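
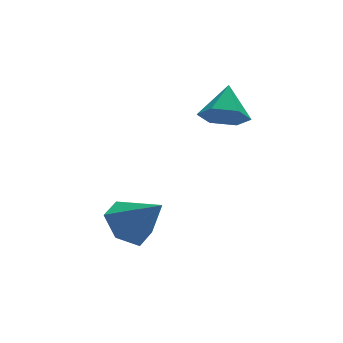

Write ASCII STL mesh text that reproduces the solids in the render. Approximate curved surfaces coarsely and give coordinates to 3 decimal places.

solid 
facet normal -0.396 -0.655 -0.643
outer loop
vertex 2.418 -0.932 2.861
vertex 1.591 -0.515 2.945
vertex 2.19 -0.234 2.29
endloop
endfacet
facet normal 0.967 0.233 -0.101
outer loop
vertex 2.418 -0.932 2.861
vertex 2.19 -0.234 2.29
vertex 2.189 0.475 3.915
endloop
endfacet
facet normal -0.396 -0.655 -0.643
outer loop
vertex 2.19 -0.234 2.29
vertex 1.591 -0.515 2.945
vertex 1.363 0.183 2.374
endloop
endfacet
facet normal 0.388 0.845 -0.368
outer loop
vertex 2.19 -0.234 2.29
vertex 1.363 0.183 2.374
vertex 2.189 0.475 3.915
endloop
endfacet
facet normal -0.395 -0.656 -0.644
outer loop
vertex 1.363 0.183 2.374
vertex 1.591 -0.515 2.945
vertex 0.764 -0.098 3.028
endloop
endfacet
facet normal -0.392 0.919 0.036
outer loop
vertex 1.363 0.183 2.374
vertex 0.764 -0.098 3.028
vertex 2.189 0.475 3.915
endloop
endfacet
facet normal -0.395 -0.656 -0.643
outer loop
vertex 0.764 -0.098 3.028
vertex 1.591 -0.515 2.945
vertex 0.993 -0.796 3.599
endloop
endfacet
facet normal -0.594 0.383 0.707
outer loop
vertex 0.764 -0.098 3.028
vertex 0.993 -0.796 3.599
vertex 2.189 0.475 3.915
endloop
endfacet
facet normal -0.396 -0.655 -0.643
outer loop
vertex 0.993 -0.796 3.599
vertex 1.591 -0.515 2.945
vertex 1.82 -1.213 3.515
endloop
endfacet
facet normal -0.016 -0.227 0.974
outer loop
vertex 0.993 -0.796 3.599
vertex 1.82 -1.213 3.515
vertex 2.189 0.475 3.915
endloop
endfacet
facet normal -0.396 -0.655 -0.643
outer loop
vertex 1.82 -1.213 3.515
vertex 1.591 -0.515 2.945
vertex 2.418 -0.932 2.861
endloop
endfacet
facet normal 0.765 -0.302 0.569
outer loop
vertex 1.82 -1.213 3.515
vertex 2.418 -0.932 2.861
vertex 2.189 0.475 3.915
endloop
endfacet
facet normal -0.469 0.542 -0.697
outer loop
vertex -1.473 -0.54 -0.952
vertex -2.192 -1.272 -1.038
vertex -2.316 -0.507 -0.36
endloop
endfacet
facet normal 0.507 0.512 0.693
outer loop
vertex -1.473 -0.54 -0.952
vertex -2.316 -0.507 -0.36
vertex -1.348 -2.248 0.218
endloop
endfacet
facet normal -0.468 0.542 -0.698
outer loop
vertex -2.316 -0.507 -0.36
vertex -2.192 -1.272 -1.038
vertex -3.034 -1.239 -0.447
endloop
endfacet
facet normal -0.278 0.160 0.947
outer loop
vertex -2.316 -0.507 -0.36
vertex -3.034 -1.239 -0.447
vertex -1.348 -2.248 0.218
endloop
endfacet
facet normal -0.469 0.541 -0.698
outer loop
vertex -3.034 -1.239 -0.447
vertex -2.192 -1.272 -1.038
vertex -2.91 -2.005 -1.124
endloop
endfacet
facet normal -0.576 -0.592 0.564
outer loop
vertex -3.034 -1.239 -0.447
vertex -2.91 -2.005 -1.124
vertex -1.348 -2.248 0.218
endloop
endfacet
facet normal -0.469 0.541 -0.698
outer loop
vertex -2.91 -2.005 -1.124
vertex -2.192 -1.272 -1.038
vertex -2.068 -2.038 -1.716
endloop
endfacet
facet normal -0.091 -0.993 -0.074
outer loop
vertex -2.91 -2.005 -1.124
vertex -2.068 -2.038 -1.716
vertex -1.348 -2.248 0.218
endloop
endfacet
facet normal -0.468 0.542 -0.698
outer loop
vertex -2.068 -2.038 -1.716
vertex -2.192 -1.272 -1.038
vertex -1.349 -1.305 -1.629
endloop
endfacet
facet normal 0.694 -0.641 -0.328
outer loop
vertex -2.068 -2.038 -1.716
vertex -1.349 -1.305 -1.629
vertex -1.348 -2.248 0.218
endloop
endfacet
facet normal -0.468 0.542 -0.698
outer loop
vertex -1.349 -1.305 -1.629
vertex -2.192 -1.272 -1.038
vertex -1.473 -0.54 -0.952
endloop
endfacet
facet normal 0.992 0.111 0.056
outer loop
vertex -1.349 -1.305 -1.629
vertex -1.473 -0.54 -0.952
vertex -1.348 -2.248 0.218
endloop
endfacet

endsolid


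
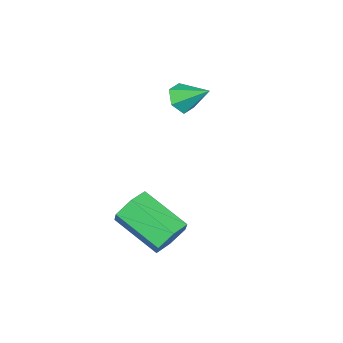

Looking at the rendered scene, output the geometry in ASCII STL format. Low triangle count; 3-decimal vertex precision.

solid 
facet normal 0.036 -0.830 -0.556
outer loop
vertex -2.343 0.973 3.616
vertex -2.911 0.983 3.564
vertex -2.585 1.253 3.182
endloop
endfacet
facet normal 0.811 0.580 -0.078
outer loop
vertex -2.343 0.973 3.616
vertex -2.585 1.253 3.182
vertex -2.949 1.897 4.176
endloop
endfacet
facet normal 0.035 -0.830 -0.557
outer loop
vertex -2.585 1.253 3.182
vertex -2.911 0.983 3.564
vertex -3.153 1.263 3.131
endloop
endfacet
facet normal 0.062 0.848 -0.527
outer loop
vertex -2.585 1.253 3.182
vertex -3.153 1.263 3.131
vertex -2.949 1.897 4.176
endloop
endfacet
facet normal 0.035 -0.830 -0.557
outer loop
vertex -3.153 1.263 3.131
vertex -2.911 0.983 3.564
vertex -3.478 0.993 3.513
endloop
endfacet
facet normal -0.763 0.608 -0.220
outer loop
vertex -3.153 1.263 3.131
vertex -3.478 0.993 3.513
vertex -2.949 1.897 4.176
endloop
endfacet
facet normal 0.035 -0.832 -0.554
outer loop
vertex -3.478 0.993 3.513
vertex -2.911 0.983 3.564
vertex -3.236 0.714 3.947
endloop
endfacet
facet normal -0.840 0.101 0.533
outer loop
vertex -3.478 0.993 3.513
vertex -3.236 0.714 3.947
vertex -2.949 1.897 4.176
endloop
endfacet
facet normal 0.034 -0.831 -0.555
outer loop
vertex -3.236 0.714 3.947
vertex -2.911 0.983 3.564
vertex -2.669 0.703 3.998
endloop
endfacet
facet normal -0.092 -0.168 0.982
outer loop
vertex -3.236 0.714 3.947
vertex -2.669 0.703 3.998
vertex -2.949 1.897 4.176
endloop
endfacet
facet normal 0.036 -0.830 -0.556
outer loop
vertex -2.669 0.703 3.998
vertex -2.911 0.983 3.564
vertex -2.343 0.973 3.616
endloop
endfacet
facet normal 0.733 0.071 0.676
outer loop
vertex -2.669 0.703 3.998
vertex -2.343 0.973 3.616
vertex -2.949 1.897 4.176
endloop
endfacet
facet normal 0.095 0.885 -0.456
outer loop
vertex 0.981 2.42 -0.106
vertex 0.628 2.71 0.384
vertex 1.295 2.664 0.433
endloop
endfacet
facet normal 0.878 -0.290 -0.381
outer loop
vertex 0.981 2.42 -0.106
vertex 1.295 2.664 0.433
vertex 0.825 0.96 0.645
endloop
endfacet
facet normal 0.878 -0.290 -0.380
outer loop
vertex 0.825 0.96 0.645
vertex 1.295 2.664 0.433
vertex 1.139 1.204 1.185
endloop
endfacet
facet normal -0.094 -0.885 0.455
outer loop
vertex 0.825 0.96 0.645
vertex 1.139 1.204 1.185
vertex 0.472 1.25 1.136
endloop
endfacet
facet normal 0.094 0.885 -0.455
outer loop
vertex 1.295 2.664 0.433
vertex 0.628 2.71 0.384
vertex 0.942 2.954 0.924
endloop
endfacet
facet normal 0.845 0.171 0.507
outer loop
vertex 1.295 2.664 0.433
vertex 0.942 2.954 0.924
vertex 1.139 1.204 1.185
endloop
endfacet
facet normal 0.845 0.171 0.507
outer loop
vertex 1.139 1.204 1.185
vertex 0.942 2.954 0.924
vertex 0.786 1.494 1.675
endloop
endfacet
facet normal -0.095 -0.885 0.456
outer loop
vertex 1.139 1.204 1.185
vertex 0.786 1.494 1.675
vertex 0.472 1.25 1.136
endloop
endfacet
facet normal 0.094 0.885 -0.455
outer loop
vertex 0.942 2.954 0.924
vertex 0.628 2.71 0.384
vertex 0.275 3.0 0.875
endloop
endfacet
facet normal -0.033 0.460 0.887
outer loop
vertex 0.942 2.954 0.924
vertex 0.275 3.0 0.875
vertex 0.786 1.494 1.675
endloop
endfacet
facet normal -0.033 0.460 0.887
outer loop
vertex 0.786 1.494 1.675
vertex 0.275 3.0 0.875
vertex 0.119 1.54 1.626
endloop
endfacet
facet normal -0.095 -0.885 0.456
outer loop
vertex 0.786 1.494 1.675
vertex 0.119 1.54 1.626
vertex 0.472 1.25 1.136
endloop
endfacet
facet normal 0.094 0.885 -0.455
outer loop
vertex 0.275 3.0 0.875
vertex 0.628 2.71 0.384
vertex -0.039 2.756 0.335
endloop
endfacet
facet normal -0.879 0.289 0.380
outer loop
vertex 0.275 3.0 0.875
vertex -0.039 2.756 0.335
vertex 0.119 1.54 1.626
endloop
endfacet
facet normal -0.878 0.290 0.380
outer loop
vertex 0.119 1.54 1.626
vertex -0.039 2.756 0.335
vertex -0.195 1.296 1.087
endloop
endfacet
facet normal -0.095 -0.885 0.456
outer loop
vertex 0.119 1.54 1.626
vertex -0.195 1.296 1.087
vertex 0.472 1.25 1.136
endloop
endfacet
facet normal 0.095 0.885 -0.456
outer loop
vertex -0.039 2.756 0.335
vertex 0.628 2.71 0.384
vertex 0.314 2.466 -0.155
endloop
endfacet
facet normal -0.845 -0.171 -0.507
outer loop
vertex -0.039 2.756 0.335
vertex 0.314 2.466 -0.155
vertex -0.195 1.296 1.087
endloop
endfacet
facet normal -0.845 -0.170 -0.507
outer loop
vertex -0.195 1.296 1.087
vertex 0.314 2.466 -0.155
vertex 0.158 1.006 0.596
endloop
endfacet
facet normal -0.094 -0.885 0.455
outer loop
vertex -0.195 1.296 1.087
vertex 0.158 1.006 0.596
vertex 0.472 1.25 1.136
endloop
endfacet
facet normal 0.095 0.885 -0.456
outer loop
vertex 0.314 2.466 -0.155
vertex 0.628 2.71 0.384
vertex 0.981 2.42 -0.106
endloop
endfacet
facet normal 0.033 -0.460 -0.887
outer loop
vertex 0.314 2.466 -0.155
vertex 0.981 2.42 -0.106
vertex 0.158 1.006 0.596
endloop
endfacet
facet normal 0.033 -0.460 -0.887
outer loop
vertex 0.158 1.006 0.596
vertex 0.981 2.42 -0.106
vertex 0.825 0.96 0.645
endloop
endfacet
facet normal -0.094 -0.885 0.455
outer loop
vertex 0.158 1.006 0.596
vertex 0.825 0.96 0.645
vertex 0.472 1.25 1.136
endloop
endfacet

endsolid


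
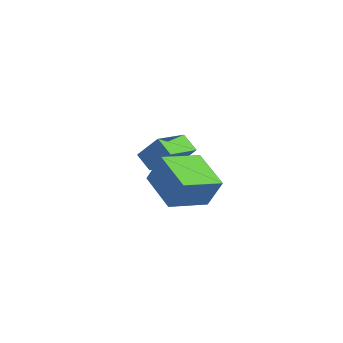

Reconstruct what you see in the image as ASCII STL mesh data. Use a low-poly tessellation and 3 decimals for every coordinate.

solid 
facet normal -0.877 -0.140 0.460
outer loop
vertex 0.655 -0.323 1.785
vertex 0.183 1.606 1.471
vertex -0.037 -0.727 0.343
endloop
endfacet
facet normal 0.234 -0.959 0.156
outer loop
vertex 1.857 -0.426 -0.651
vertex 0.655 -0.323 1.785
vertex -0.037 -0.727 0.343
endloop
endfacet
facet normal -0.877 -0.140 0.460
outer loop
vertex -0.037 -0.727 0.343
vertex 0.183 1.606 1.471
vertex -0.509 1.201 0.029
endloop
endfacet
facet normal -0.420 -0.245 -0.874
outer loop
vertex -0.509 1.201 0.029
vertex 1.857 -0.426 -0.651
vertex -0.037 -0.727 0.343
endloop
endfacet
facet normal 0.420 0.245 0.874
outer loop
vertex 0.655 -0.323 1.785
vertex 2.077 1.907 0.477
vertex 0.183 1.606 1.471
endloop
endfacet
facet normal 0.235 -0.959 0.157
outer loop
vertex 2.549 -0.021 0.791
vertex 0.655 -0.323 1.785
vertex 1.857 -0.426 -0.651
endloop
endfacet
facet normal 0.420 0.245 0.874
outer loop
vertex 2.549 -0.021 0.791
vertex 2.077 1.907 0.477
vertex 0.655 -0.323 1.785
endloop
endfacet
facet normal -0.235 0.959 -0.157
outer loop
vertex 0.183 1.606 1.471
vertex 2.077 1.907 0.477
vertex -0.509 1.201 0.029
endloop
endfacet
facet normal -0.420 -0.245 -0.874
outer loop
vertex 1.385 1.503 -0.965
vertex 1.857 -0.426 -0.651
vertex -0.509 1.201 0.029
endloop
endfacet
facet normal -0.235 0.959 -0.156
outer loop
vertex -0.509 1.201 0.029
vertex 2.077 1.907 0.477
vertex 1.385 1.503 -0.965
endloop
endfacet
facet normal 0.877 0.140 -0.460
outer loop
vertex 1.385 1.503 -0.965
vertex 2.549 -0.021 0.791
vertex 1.857 -0.426 -0.651
endloop
endfacet
facet normal 0.877 0.140 -0.460
outer loop
vertex 2.077 1.907 0.477
vertex 2.549 -0.021 0.791
vertex 1.385 1.503 -0.965
endloop
endfacet
facet normal -0.685 -0.296 0.665
outer loop
vertex -2.945 0.807 1.471
vertex -3.853 2.366 1.23
vertex -3.794 0.131 0.295
endloop
endfacet
facet normal 0.499 -0.857 0.132
outer loop
vertex -3.047 0.454 -0.43
vertex -2.945 0.807 1.471
vertex -3.794 0.131 0.295
endloop
endfacet
facet normal -0.685 -0.296 0.666
outer loop
vertex -3.794 0.131 0.295
vertex -3.853 2.366 1.23
vertex -4.702 1.69 0.055
endloop
endfacet
facet normal -0.531 -0.422 -0.735
outer loop
vertex -4.702 1.69 0.055
vertex -3.047 0.454 -0.43
vertex -3.794 0.131 0.295
endloop
endfacet
facet normal 0.530 0.423 0.735
outer loop
vertex -2.945 0.807 1.471
vertex -3.106 2.689 0.505
vertex -3.853 2.366 1.23
endloop
endfacet
facet normal 0.499 -0.857 0.132
outer loop
vertex -2.198 1.13 0.745
vertex -2.945 0.807 1.471
vertex -3.047 0.454 -0.43
endloop
endfacet
facet normal 0.531 0.422 0.734
outer loop
vertex -2.198 1.13 0.745
vertex -3.106 2.689 0.505
vertex -2.945 0.807 1.471
endloop
endfacet
facet normal -0.499 0.857 -0.132
outer loop
vertex -3.853 2.366 1.23
vertex -3.106 2.689 0.505
vertex -4.702 1.69 0.055
endloop
endfacet
facet normal -0.531 -0.423 -0.734
outer loop
vertex -3.955 2.013 -0.671
vertex -3.047 0.454 -0.43
vertex -4.702 1.69 0.055
endloop
endfacet
facet normal -0.499 0.857 -0.132
outer loop
vertex -4.702 1.69 0.055
vertex -3.106 2.689 0.505
vertex -3.955 2.013 -0.671
endloop
endfacet
facet normal 0.685 0.296 -0.665
outer loop
vertex -3.955 2.013 -0.671
vertex -2.198 1.13 0.745
vertex -3.047 0.454 -0.43
endloop
endfacet
facet normal 0.685 0.297 -0.665
outer loop
vertex -3.106 2.689 0.505
vertex -2.198 1.13 0.745
vertex -3.955 2.013 -0.671
endloop
endfacet

endsolid


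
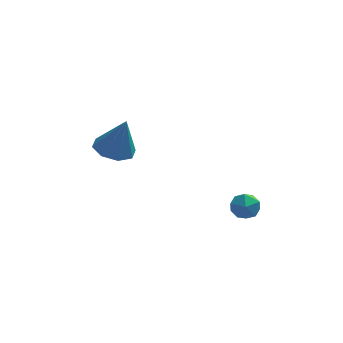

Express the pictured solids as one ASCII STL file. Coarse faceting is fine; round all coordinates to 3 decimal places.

solid 
facet normal 0.514 0.292 0.806
outer loop
vertex 3.455 1.739 -2.699
vertex 3.024 1.193 -2.226
vertex 3.741 0.955 -2.597
endloop
endfacet
facet normal 0.908 0.359 0.215
outer loop
vertex 3.455 1.739 -2.699
vertex 3.741 0.955 -2.597
vertex 3.776 1.32 -3.354
endloop
endfacet
facet normal 0.562 0.794 -0.232
outer loop
vertex 3.455 1.739 -2.699
vertex 3.776 1.32 -3.354
vertex 3.081 1.784 -3.451
endloop
endfacet
facet normal -0.045 0.996 0.082
outer loop
vertex 3.455 1.739 -2.699
vertex 3.081 1.784 -3.451
vertex 2.617 1.706 -2.754
endloop
endfacet
facet normal -0.075 0.686 0.724
outer loop
vertex 3.455 1.739 -2.699
vertex 2.617 1.706 -2.754
vertex 3.024 1.193 -2.226
endloop
endfacet
facet normal 0.954 -0.284 -0.093
outer loop
vertex 3.776 1.32 -3.354
vertex 3.741 0.955 -2.597
vertex 3.543 0.514 -3.286
endloop
endfacet
facet normal 0.317 -0.391 0.864
outer loop
vertex 3.741 0.955 -2.597
vertex 3.024 1.193 -2.226
vertex 3.079 0.436 -2.589
endloop
endfacet
facet normal -0.637 0.246 0.730
outer loop
vertex 3.024 1.193 -2.226
vertex 2.617 1.706 -2.754
vertex 2.384 0.9 -2.686
endloop
endfacet
facet normal -0.589 0.747 -0.309
outer loop
vertex 2.617 1.706 -2.754
vertex 3.081 1.784 -3.451
vertex 2.419 1.265 -3.443
endloop
endfacet
facet normal 0.395 0.420 -0.817
outer loop
vertex 3.081 1.784 -3.451
vertex 3.776 1.32 -3.354
vertex 3.136 1.027 -3.814
endloop
endfacet
facet normal 0.045 -0.996 -0.082
outer loop
vertex 2.705 0.481 -3.341
vertex 3.543 0.514 -3.286
vertex 3.079 0.436 -2.589
endloop
endfacet
facet normal -0.562 -0.794 0.232
outer loop
vertex 2.705 0.481 -3.341
vertex 3.079 0.436 -2.589
vertex 2.384 0.9 -2.686
endloop
endfacet
facet normal -0.908 -0.359 -0.215
outer loop
vertex 2.705 0.481 -3.341
vertex 2.384 0.9 -2.686
vertex 2.419 1.265 -3.443
endloop
endfacet
facet normal -0.514 -0.292 -0.806
outer loop
vertex 2.705 0.481 -3.341
vertex 2.419 1.265 -3.443
vertex 3.136 1.027 -3.814
endloop
endfacet
facet normal 0.075 -0.686 -0.724
outer loop
vertex 2.705 0.481 -3.341
vertex 3.136 1.027 -3.814
vertex 3.543 0.514 -3.286
endloop
endfacet
facet normal 0.589 -0.747 0.309
outer loop
vertex 3.079 0.436 -2.589
vertex 3.543 0.514 -3.286
vertex 3.741 0.955 -2.597
endloop
endfacet
facet normal -0.395 -0.420 0.817
outer loop
vertex 2.384 0.9 -2.686
vertex 3.079 0.436 -2.589
vertex 3.024 1.193 -2.226
endloop
endfacet
facet normal -0.954 0.284 0.093
outer loop
vertex 2.419 1.265 -3.443
vertex 2.384 0.9 -2.686
vertex 2.617 1.706 -2.754
endloop
endfacet
facet normal -0.317 0.391 -0.864
outer loop
vertex 3.136 1.027 -3.814
vertex 2.419 1.265 -3.443
vertex 3.081 1.784 -3.451
endloop
endfacet
facet normal 0.637 -0.246 -0.730
outer loop
vertex 3.543 0.514 -3.286
vertex 3.136 1.027 -3.814
vertex 3.776 1.32 -3.354
endloop
endfacet
facet normal -0.291 0.083 -0.953
outer loop
vertex -2.162 2.234 -0.457
vertex -3.024 2.787 -0.146
vertex -2.024 3.041 -0.429
endloop
endfacet
facet normal 0.976 -0.172 0.136
outer loop
vertex -2.162 2.234 -0.457
vertex -2.024 3.041 -0.429
vertex -2.416 2.613 1.846
endloop
endfacet
facet normal -0.291 0.083 -0.953
outer loop
vertex -2.024 3.041 -0.429
vertex -3.024 2.787 -0.146
vertex -2.471 3.699 -0.235
endloop
endfacet
facet normal 0.835 0.497 0.237
outer loop
vertex -2.024 3.041 -0.429
vertex -2.471 3.699 -0.235
vertex -2.416 2.613 1.846
endloop
endfacet
facet normal -0.291 0.083 -0.953
outer loop
vertex -2.471 3.699 -0.235
vertex -3.024 2.787 -0.146
vertex -3.243 3.822 0.011
endloop
endfacet
facet normal 0.276 0.855 0.439
outer loop
vertex -2.471 3.699 -0.235
vertex -3.243 3.822 0.011
vertex -2.416 2.613 1.846
endloop
endfacet
facet normal -0.291 0.083 -0.953
outer loop
vertex -3.243 3.822 0.011
vertex -3.024 2.787 -0.146
vertex -3.886 3.339 0.165
endloop
endfacet
facet normal -0.370 0.691 0.622
outer loop
vertex -3.243 3.822 0.011
vertex -3.886 3.339 0.165
vertex -2.416 2.613 1.846
endloop
endfacet
facet normal -0.291 0.083 -0.953
outer loop
vertex -3.886 3.339 0.165
vertex -3.024 2.787 -0.146
vertex -4.024 2.533 0.137
endloop
endfacet
facet normal -0.727 0.101 0.679
outer loop
vertex -3.886 3.339 0.165
vertex -4.024 2.533 0.137
vertex -2.416 2.613 1.846
endloop
endfacet
facet normal -0.291 0.083 -0.953
outer loop
vertex -4.024 2.533 0.137
vertex -3.024 2.787 -0.146
vertex -3.576 1.875 -0.057
endloop
endfacet
facet normal -0.585 -0.569 0.578
outer loop
vertex -4.024 2.533 0.137
vertex -3.576 1.875 -0.057
vertex -2.416 2.613 1.846
endloop
endfacet
facet normal -0.291 0.083 -0.953
outer loop
vertex -3.576 1.875 -0.057
vertex -3.024 2.787 -0.146
vertex -2.805 1.751 -0.303
endloop
endfacet
facet normal -0.029 -0.926 0.377
outer loop
vertex -3.576 1.875 -0.057
vertex -2.805 1.751 -0.303
vertex -2.416 2.613 1.846
endloop
endfacet
facet normal -0.291 0.083 -0.953
outer loop
vertex -2.805 1.751 -0.303
vertex -3.024 2.787 -0.146
vertex -2.162 2.234 -0.457
endloop
endfacet
facet normal 0.618 -0.762 0.194
outer loop
vertex -2.805 1.751 -0.303
vertex -2.162 2.234 -0.457
vertex -2.416 2.613 1.846
endloop
endfacet

endsolid


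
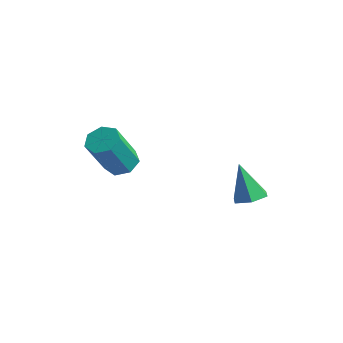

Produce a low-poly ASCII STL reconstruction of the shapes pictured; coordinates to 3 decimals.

solid 
facet normal 0.012 0.497 -0.868
outer loop
vertex -0.965 -2.211 2.822
vertex -1.51 -2.013 2.928
vertex -0.994 -1.767 3.076
endloop
endfacet
facet normal 0.998 0.043 0.038
outer loop
vertex -0.965 -2.211 2.822
vertex -0.994 -1.767 3.076
vertex -0.984 -3.026 4.245
endloop
endfacet
facet normal 0.998 0.045 0.040
outer loop
vertex -0.984 -3.026 4.245
vertex -0.994 -1.767 3.076
vertex -1.014 -2.582 4.499
endloop
endfacet
facet normal -0.011 -0.497 0.868
outer loop
vertex -0.984 -3.026 4.245
vertex -1.014 -2.582 4.499
vertex -1.53 -2.827 4.352
endloop
endfacet
facet normal 0.012 0.496 -0.868
outer loop
vertex -0.994 -1.767 3.076
vertex -1.51 -2.013 2.928
vertex -1.412 -1.508 3.218
endloop
endfacet
facet normal 0.577 0.705 0.412
outer loop
vertex -0.994 -1.767 3.076
vertex -1.412 -1.508 3.218
vertex -1.014 -2.582 4.499
endloop
endfacet
facet normal 0.578 0.705 0.412
outer loop
vertex -1.014 -2.582 4.499
vertex -1.412 -1.508 3.218
vertex -1.432 -2.323 4.642
endloop
endfacet
facet normal -0.011 -0.497 0.868
outer loop
vertex -1.014 -2.582 4.499
vertex -1.432 -2.323 4.642
vertex -1.53 -2.827 4.352
endloop
endfacet
facet normal 0.010 0.496 -0.868
outer loop
vertex -1.412 -1.508 3.218
vertex -1.51 -2.013 2.928
vertex -1.904 -1.629 3.143
endloop
endfacet
facet normal -0.278 0.835 0.474
outer loop
vertex -1.412 -1.508 3.218
vertex -1.904 -1.629 3.143
vertex -1.432 -2.323 4.642
endloop
endfacet
facet normal -0.279 0.835 0.474
outer loop
vertex -1.432 -2.323 4.642
vertex -1.904 -1.629 3.143
vertex -1.923 -2.444 4.566
endloop
endfacet
facet normal -0.012 -0.497 0.868
outer loop
vertex -1.432 -2.323 4.642
vertex -1.923 -2.444 4.566
vertex -1.53 -2.827 4.352
endloop
endfacet
facet normal 0.012 0.498 -0.867
outer loop
vertex -1.904 -1.629 3.143
vertex -1.51 -2.013 2.928
vertex -2.099 -2.039 2.905
endloop
endfacet
facet normal -0.925 0.335 0.180
outer loop
vertex -1.904 -1.629 3.143
vertex -2.099 -2.039 2.905
vertex -1.923 -2.444 4.566
endloop
endfacet
facet normal -0.924 0.338 0.180
outer loop
vertex -1.923 -2.444 4.566
vertex -2.099 -2.039 2.905
vertex -2.119 -2.853 4.329
endloop
endfacet
facet normal -0.012 -0.497 0.868
outer loop
vertex -1.923 -2.444 4.566
vertex -2.119 -2.853 4.329
vertex -1.53 -2.827 4.352
endloop
endfacet
facet normal 0.012 0.495 -0.869
outer loop
vertex -2.099 -2.039 2.905
vertex -1.51 -2.013 2.928
vertex -1.851 -2.429 2.686
endloop
endfacet
facet normal -0.874 -0.416 -0.250
outer loop
vertex -2.099 -2.039 2.905
vertex -1.851 -2.429 2.686
vertex -2.119 -2.853 4.329
endloop
endfacet
facet normal -0.874 -0.417 -0.250
outer loop
vertex -2.119 -2.853 4.329
vertex -1.851 -2.429 2.686
vertex -1.87 -3.243 4.109
endloop
endfacet
facet normal -0.012 -0.497 0.868
outer loop
vertex -2.119 -2.853 4.329
vertex -1.87 -3.243 4.109
vertex -1.53 -2.827 4.352
endloop
endfacet
facet normal 0.012 0.495 -0.869
outer loop
vertex -1.851 -2.429 2.686
vertex -1.51 -2.013 2.928
vertex -1.346 -2.506 2.649
endloop
endfacet
facet normal -0.166 -0.855 -0.491
outer loop
vertex -1.851 -2.429 2.686
vertex -1.346 -2.506 2.649
vertex -1.87 -3.243 4.109
endloop
endfacet
facet normal -0.166 -0.855 -0.491
outer loop
vertex -1.87 -3.243 4.109
vertex -1.346 -2.506 2.649
vertex -1.365 -3.32 4.072
endloop
endfacet
facet normal -0.012 -0.497 0.868
outer loop
vertex -1.87 -3.243 4.109
vertex -1.365 -3.32 4.072
vertex -1.53 -2.827 4.352
endloop
endfacet
facet normal 0.011 0.495 -0.869
outer loop
vertex -1.346 -2.506 2.649
vertex -1.51 -2.013 2.928
vertex -0.965 -2.211 2.822
endloop
endfacet
facet normal 0.668 -0.650 -0.363
outer loop
vertex -1.346 -2.506 2.649
vertex -0.965 -2.211 2.822
vertex -1.365 -3.32 4.072
endloop
endfacet
facet normal 0.667 -0.650 -0.364
outer loop
vertex -1.365 -3.32 4.072
vertex -0.965 -2.211 2.822
vertex -0.984 -3.026 4.245
endloop
endfacet
facet normal -0.011 -0.497 0.868
outer loop
vertex -1.365 -3.32 4.072
vertex -0.984 -3.026 4.245
vertex -1.53 -2.827 4.352
endloop
endfacet
facet normal 0.402 -0.054 -0.914
outer loop
vertex 2.774 -0.945 2.592
vertex 2.398 -0.546 2.403
vertex 2.911 -0.382 2.619
endloop
endfacet
facet normal 0.684 -0.200 0.701
outer loop
vertex 2.774 -0.945 2.592
vertex 2.911 -0.382 2.619
vertex 1.862 -0.474 3.617
endloop
endfacet
facet normal 0.402 -0.054 -0.914
outer loop
vertex 2.911 -0.382 2.619
vertex 2.398 -0.546 2.403
vertex 2.535 0.017 2.43
endloop
endfacet
facet normal 0.462 0.696 0.550
outer loop
vertex 2.911 -0.382 2.619
vertex 2.535 0.017 2.43
vertex 1.862 -0.474 3.617
endloop
endfacet
facet normal 0.404 -0.055 -0.913
outer loop
vertex 2.535 0.017 2.43
vertex 2.398 -0.546 2.403
vertex 2.023 -0.147 2.213
endloop
endfacet
facet normal -0.366 0.915 0.171
outer loop
vertex 2.535 0.017 2.43
vertex 2.023 -0.147 2.213
vertex 1.862 -0.474 3.617
endloop
endfacet
facet normal 0.404 -0.055 -0.913
outer loop
vertex 2.023 -0.147 2.213
vertex 2.398 -0.546 2.403
vertex 1.886 -0.71 2.186
endloop
endfacet
facet normal -0.970 0.239 -0.056
outer loop
vertex 2.023 -0.147 2.213
vertex 1.886 -0.71 2.186
vertex 1.862 -0.474 3.617
endloop
endfacet
facet normal 0.404 -0.052 -0.913
outer loop
vertex 1.886 -0.71 2.186
vertex 2.398 -0.546 2.403
vertex 2.262 -1.109 2.375
endloop
endfacet
facet normal -0.747 -0.658 0.096
outer loop
vertex 1.886 -0.71 2.186
vertex 2.262 -1.109 2.375
vertex 1.862 -0.474 3.617
endloop
endfacet
facet normal 0.404 -0.052 -0.913
outer loop
vertex 2.262 -1.109 2.375
vertex 2.398 -0.546 2.403
vertex 2.774 -0.945 2.592
endloop
endfacet
facet normal 0.080 -0.877 0.474
outer loop
vertex 2.262 -1.109 2.375
vertex 2.774 -0.945 2.592
vertex 1.862 -0.474 3.617
endloop
endfacet

endsolid


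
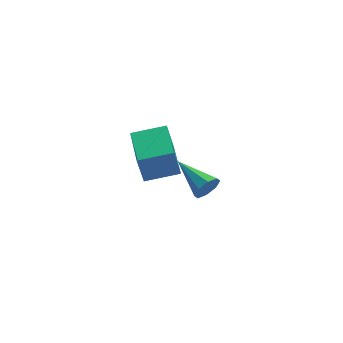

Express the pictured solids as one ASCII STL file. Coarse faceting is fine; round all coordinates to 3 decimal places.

solid 
facet normal 0.299 -0.906 -0.300
outer loop
vertex 1.087 -2.72 2.645
vertex 0.755 -2.681 2.196
vertex 1.286 -2.543 2.309
endloop
endfacet
facet normal 0.698 0.375 0.611
outer loop
vertex 1.087 -2.72 2.645
vertex 1.286 -2.543 2.309
vertex 0.285 -1.259 2.664
endloop
endfacet
facet normal 0.299 -0.907 -0.298
outer loop
vertex 1.286 -2.543 2.309
vertex 0.755 -2.681 2.196
vertex 1.174 -2.448 1.907
endloop
endfacet
facet normal 0.777 0.625 -0.069
outer loop
vertex 1.286 -2.543 2.309
vertex 1.174 -2.448 1.907
vertex 0.285 -1.259 2.664
endloop
endfacet
facet normal 0.299 -0.907 -0.298
outer loop
vertex 1.174 -2.448 1.907
vertex 0.755 -2.681 2.196
vertex 0.817 -2.489 1.674
endloop
endfacet
facet normal 0.348 0.675 -0.651
outer loop
vertex 1.174 -2.448 1.907
vertex 0.817 -2.489 1.674
vertex 0.285 -1.259 2.664
endloop
endfacet
facet normal 0.300 -0.906 -0.298
outer loop
vertex 0.817 -2.489 1.674
vertex 0.755 -2.681 2.196
vertex 0.423 -2.643 1.746
endloop
endfacet
facet normal -0.340 0.496 -0.799
outer loop
vertex 0.817 -2.489 1.674
vertex 0.423 -2.643 1.746
vertex 0.285 -1.259 2.664
endloop
endfacet
facet normal 0.301 -0.906 -0.299
outer loop
vertex 0.423 -2.643 1.746
vertex 0.755 -2.681 2.196
vertex 0.224 -2.82 2.082
endloop
endfacet
facet normal -0.885 0.192 -0.423
outer loop
vertex 0.423 -2.643 1.746
vertex 0.224 -2.82 2.082
vertex 0.285 -1.259 2.664
endloop
endfacet
facet normal 0.301 -0.906 -0.297
outer loop
vertex 0.224 -2.82 2.082
vertex 0.755 -2.681 2.196
vertex 0.336 -2.915 2.485
endloop
endfacet
facet normal -0.965 -0.057 0.255
outer loop
vertex 0.224 -2.82 2.082
vertex 0.336 -2.915 2.485
vertex 0.285 -1.259 2.664
endloop
endfacet
facet normal 0.299 -0.906 -0.299
outer loop
vertex 0.336 -2.915 2.485
vertex 0.755 -2.681 2.196
vertex 0.693 -2.874 2.718
endloop
endfacet
facet normal -0.535 -0.107 0.838
outer loop
vertex 0.336 -2.915 2.485
vertex 0.693 -2.874 2.718
vertex 0.285 -1.259 2.664
endloop
endfacet
facet normal 0.299 -0.906 -0.300
outer loop
vertex 0.693 -2.874 2.718
vertex 0.755 -2.681 2.196
vertex 1.087 -2.72 2.645
endloop
endfacet
facet normal 0.154 0.072 0.985
outer loop
vertex 0.693 -2.874 2.718
vertex 1.087 -2.72 2.645
vertex 0.285 -1.259 2.664
endloop
endfacet
facet normal -0.947 0.252 -0.201
outer loop
vertex -0.234 1.239 0.893
vertex 0.204 2.952 0.975
vertex 0.028 1.231 -0.349
endloop
endfacet
facet normal -0.248 -0.968 -0.046
outer loop
vertex 1.316 0.888 -0.075
vertex -0.234 1.239 0.893
vertex 0.028 1.231 -0.349
endloop
endfacet
facet normal -0.946 0.252 -0.202
outer loop
vertex 0.028 1.231 -0.349
vertex 0.204 2.952 0.975
vertex 0.467 2.944 -0.268
endloop
endfacet
facet normal 0.206 -0.007 -0.978
outer loop
vertex 0.467 2.944 -0.268
vertex 1.316 0.888 -0.075
vertex 0.028 1.231 -0.349
endloop
endfacet
facet normal -0.207 0.006 0.978
outer loop
vertex -0.234 1.239 0.893
vertex 1.492 2.609 1.249
vertex 0.204 2.952 0.975
endloop
endfacet
facet normal -0.248 -0.968 -0.046
outer loop
vertex 1.053 0.896 1.168
vertex -0.234 1.239 0.893
vertex 1.316 0.888 -0.075
endloop
endfacet
facet normal -0.207 0.007 0.978
outer loop
vertex 1.053 0.896 1.168
vertex 1.492 2.609 1.249
vertex -0.234 1.239 0.893
endloop
endfacet
facet normal 0.248 0.968 0.046
outer loop
vertex 0.204 2.952 0.975
vertex 1.492 2.609 1.249
vertex 0.467 2.944 -0.268
endloop
endfacet
facet normal 0.207 -0.006 -0.978
outer loop
vertex 1.754 2.601 0.007
vertex 1.316 0.888 -0.075
vertex 0.467 2.944 -0.268
endloop
endfacet
facet normal 0.248 0.968 0.046
outer loop
vertex 0.467 2.944 -0.268
vertex 1.492 2.609 1.249
vertex 1.754 2.601 0.007
endloop
endfacet
facet normal 0.947 -0.252 0.202
outer loop
vertex 1.754 2.601 0.007
vertex 1.053 0.896 1.168
vertex 1.316 0.888 -0.075
endloop
endfacet
facet normal 0.947 -0.252 0.201
outer loop
vertex 1.492 2.609 1.249
vertex 1.053 0.896 1.168
vertex 1.754 2.601 0.007
endloop
endfacet

endsolid


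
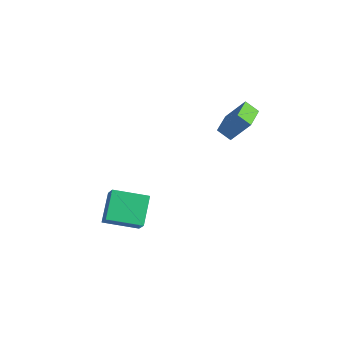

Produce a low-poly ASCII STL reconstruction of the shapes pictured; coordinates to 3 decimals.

solid 
facet normal -0.767 -0.596 0.237
outer loop
vertex -2.91 -2.783 -0.522
vertex -3.744 -2.227 -1.82
vertex -2.158 -4.18 -1.604
endloop
endfacet
facet normal 0.509 -0.339 0.791
outer loop
vertex -0.556 -2.933 -2.1
vertex -2.91 -2.783 -0.522
vertex -2.158 -4.18 -1.604
endloop
endfacet
facet normal -0.767 -0.596 0.238
outer loop
vertex -2.158 -4.18 -1.604
vertex -3.744 -2.227 -1.82
vertex -2.993 -3.624 -2.901
endloop
endfacet
facet normal 0.392 -0.727 -0.564
outer loop
vertex -2.993 -3.624 -2.901
vertex -0.556 -2.933 -2.1
vertex -2.158 -4.18 -1.604
endloop
endfacet
facet normal -0.392 0.727 0.563
outer loop
vertex -2.91 -2.783 -0.522
vertex -2.142 -0.98 -2.316
vertex -3.744 -2.227 -1.82
endloop
endfacet
facet normal 0.509 -0.339 0.791
outer loop
vertex -1.307 -1.536 -1.019
vertex -2.91 -2.783 -0.522
vertex -0.556 -2.933 -2.1
endloop
endfacet
facet normal -0.391 0.727 0.564
outer loop
vertex -1.307 -1.536 -1.019
vertex -2.142 -0.98 -2.316
vertex -2.91 -2.783 -0.522
endloop
endfacet
facet normal -0.509 0.339 -0.791
outer loop
vertex -3.744 -2.227 -1.82
vertex -2.142 -0.98 -2.316
vertex -2.993 -3.624 -2.901
endloop
endfacet
facet normal 0.391 -0.728 -0.563
outer loop
vertex -1.39 -2.377 -3.398
vertex -0.556 -2.933 -2.1
vertex -2.993 -3.624 -2.901
endloop
endfacet
facet normal -0.509 0.339 -0.791
outer loop
vertex -2.993 -3.624 -2.901
vertex -2.142 -0.98 -2.316
vertex -1.39 -2.377 -3.398
endloop
endfacet
facet normal 0.767 0.596 -0.237
outer loop
vertex -1.39 -2.377 -3.398
vertex -1.307 -1.536 -1.019
vertex -0.556 -2.933 -2.1
endloop
endfacet
facet normal 0.766 0.597 -0.238
outer loop
vertex -2.142 -0.98 -2.316
vertex -1.307 -1.536 -1.019
vertex -1.39 -2.377 -3.398
endloop
endfacet
facet normal -0.782 -0.235 0.577
outer loop
vertex 0.832 3.238 3.964
vertex 0.237 4.709 3.757
vertex -0.083 2.661 2.488
endloop
endfacet
facet normal 0.371 -0.919 0.129
outer loop
vertex 0.683 2.891 1.923
vertex 0.832 3.238 3.964
vertex -0.083 2.661 2.488
endloop
endfacet
facet normal -0.782 -0.235 0.577
outer loop
vertex -0.083 2.661 2.488
vertex 0.237 4.709 3.757
vertex -0.678 4.131 2.281
endloop
endfacet
facet normal -0.500 -0.316 -0.806
outer loop
vertex -0.678 4.131 2.281
vertex 0.683 2.891 1.923
vertex -0.083 2.661 2.488
endloop
endfacet
facet normal 0.500 0.316 0.806
outer loop
vertex 0.832 3.238 3.964
vertex 1.003 4.939 3.192
vertex 0.237 4.709 3.757
endloop
endfacet
facet normal 0.372 -0.919 0.129
outer loop
vertex 1.598 3.469 3.399
vertex 0.832 3.238 3.964
vertex 0.683 2.891 1.923
endloop
endfacet
facet normal 0.500 0.316 0.807
outer loop
vertex 1.598 3.469 3.399
vertex 1.003 4.939 3.192
vertex 0.832 3.238 3.964
endloop
endfacet
facet normal -0.372 0.919 -0.130
outer loop
vertex 0.237 4.709 3.757
vertex 1.003 4.939 3.192
vertex -0.678 4.131 2.281
endloop
endfacet
facet normal -0.500 -0.316 -0.807
outer loop
vertex 0.088 4.362 1.716
vertex 0.683 2.891 1.923
vertex -0.678 4.131 2.281
endloop
endfacet
facet normal -0.372 0.919 -0.129
outer loop
vertex -0.678 4.131 2.281
vertex 1.003 4.939 3.192
vertex 0.088 4.362 1.716
endloop
endfacet
facet normal 0.782 0.235 -0.577
outer loop
vertex 0.088 4.362 1.716
vertex 1.598 3.469 3.399
vertex 0.683 2.891 1.923
endloop
endfacet
facet normal 0.782 0.235 -0.577
outer loop
vertex 1.003 4.939 3.192
vertex 1.598 3.469 3.399
vertex 0.088 4.362 1.716
endloop
endfacet

endsolid


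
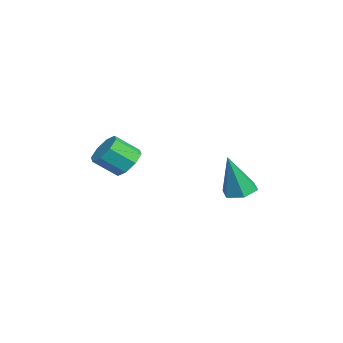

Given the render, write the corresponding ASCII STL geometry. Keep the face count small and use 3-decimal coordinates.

solid 
facet normal -0.183 0.264 -0.947
outer loop
vertex 0.774 3.096 -0.907
vertex 0.385 3.598 -0.692
vertex 1.04 3.7 -0.79
endloop
endfacet
facet normal 0.912 -0.408 0.034
outer loop
vertex 0.774 3.096 -0.907
vertex 1.04 3.7 -0.79
vertex 0.715 3.122 1.012
endloop
endfacet
facet normal -0.183 0.264 -0.947
outer loop
vertex 1.04 3.7 -0.79
vertex 0.385 3.598 -0.692
vertex 0.651 4.202 -0.575
endloop
endfacet
facet normal 0.812 0.498 0.306
outer loop
vertex 1.04 3.7 -0.79
vertex 0.651 4.202 -0.575
vertex 0.715 3.122 1.012
endloop
endfacet
facet normal -0.183 0.264 -0.947
outer loop
vertex 0.651 4.202 -0.575
vertex 0.385 3.598 -0.692
vertex -0.004 4.099 -0.477
endloop
endfacet
facet normal -0.045 0.825 0.563
outer loop
vertex 0.651 4.202 -0.575
vertex -0.004 4.099 -0.477
vertex 0.715 3.122 1.012
endloop
endfacet
facet normal -0.183 0.264 -0.947
outer loop
vertex -0.004 4.099 -0.477
vertex 0.385 3.598 -0.692
vertex -0.27 3.495 -0.594
endloop
endfacet
facet normal -0.800 0.246 0.548
outer loop
vertex -0.004 4.099 -0.477
vertex -0.27 3.495 -0.594
vertex 0.715 3.122 1.012
endloop
endfacet
facet normal -0.183 0.264 -0.947
outer loop
vertex -0.27 3.495 -0.594
vertex 0.385 3.598 -0.692
vertex 0.119 2.994 -0.809
endloop
endfacet
facet normal -0.699 -0.660 0.275
outer loop
vertex -0.27 3.495 -0.594
vertex 0.119 2.994 -0.809
vertex 0.715 3.122 1.012
endloop
endfacet
facet normal -0.183 0.264 -0.947
outer loop
vertex 0.119 2.994 -0.809
vertex 0.385 3.598 -0.692
vertex 0.774 3.096 -0.907
endloop
endfacet
facet normal 0.157 -0.988 0.018
outer loop
vertex 0.119 2.994 -0.809
vertex 0.774 3.096 -0.907
vertex 0.715 3.122 1.012
endloop
endfacet
facet normal -0.083 0.771 -0.632
outer loop
vertex 3.075 -0.366 1.167
vertex 2.435 -0.266 1.373
vertex 3.045 -0.039 1.57
endloop
endfacet
facet normal 0.995 0.100 -0.007
outer loop
vertex 3.075 -0.366 1.167
vertex 3.045 -0.039 1.57
vertex 3.165 -1.215 1.861
endloop
endfacet
facet normal 0.995 0.100 -0.007
outer loop
vertex 3.165 -1.215 1.861
vertex 3.045 -0.039 1.57
vertex 3.135 -0.888 2.265
endloop
endfacet
facet normal 0.081 -0.772 0.631
outer loop
vertex 3.165 -1.215 1.861
vertex 3.135 -0.888 2.265
vertex 2.525 -1.114 2.067
endloop
endfacet
facet normal -0.083 0.771 -0.631
outer loop
vertex 3.045 -0.039 1.57
vertex 2.435 -0.266 1.373
vertex 2.658 0.155 1.858
endloop
endfacet
facet normal 0.663 0.515 0.544
outer loop
vertex 3.045 -0.039 1.57
vertex 2.658 0.155 1.858
vertex 3.135 -0.888 2.265
endloop
endfacet
facet normal 0.663 0.515 0.543
outer loop
vertex 3.135 -0.888 2.265
vertex 2.658 0.155 1.858
vertex 2.748 -0.693 2.553
endloop
endfacet
facet normal 0.081 -0.771 0.631
outer loop
vertex 3.135 -0.888 2.265
vertex 2.748 -0.693 2.553
vertex 2.525 -1.114 2.067
endloop
endfacet
facet normal -0.082 0.771 -0.631
outer loop
vertex 2.658 0.155 1.858
vertex 2.435 -0.266 1.373
vertex 2.14 0.103 1.862
endloop
endfacet
facet normal -0.057 0.629 0.775
outer loop
vertex 2.658 0.155 1.858
vertex 2.14 0.103 1.862
vertex 2.748 -0.693 2.553
endloop
endfacet
facet normal -0.059 0.629 0.776
outer loop
vertex 2.748 -0.693 2.553
vertex 2.14 0.103 1.862
vertex 2.23 -0.745 2.556
endloop
endfacet
facet normal 0.081 -0.771 0.631
outer loop
vertex 2.748 -0.693 2.553
vertex 2.23 -0.745 2.556
vertex 2.525 -1.114 2.067
endloop
endfacet
facet normal -0.081 0.771 -0.631
outer loop
vertex 2.14 0.103 1.862
vertex 2.435 -0.266 1.373
vertex 1.795 -0.165 1.579
endloop
endfacet
facet normal -0.744 0.374 0.553
outer loop
vertex 2.14 0.103 1.862
vertex 1.795 -0.165 1.579
vertex 2.23 -0.745 2.556
endloop
endfacet
facet normal -0.745 0.373 0.553
outer loop
vertex 2.23 -0.745 2.556
vertex 1.795 -0.165 1.579
vertex 1.885 -1.014 2.273
endloop
endfacet
facet normal 0.083 -0.771 0.632
outer loop
vertex 2.23 -0.745 2.556
vertex 1.885 -1.014 2.273
vertex 2.525 -1.114 2.067
endloop
endfacet
facet normal -0.081 0.772 -0.631
outer loop
vertex 1.795 -0.165 1.579
vertex 2.435 -0.266 1.373
vertex 1.825 -0.492 1.175
endloop
endfacet
facet normal -0.995 -0.100 0.007
outer loop
vertex 1.795 -0.165 1.579
vertex 1.825 -0.492 1.175
vertex 1.885 -1.014 2.273
endloop
endfacet
facet normal -0.995 -0.100 0.007
outer loop
vertex 1.885 -1.014 2.273
vertex 1.825 -0.492 1.175
vertex 1.915 -1.341 1.87
endloop
endfacet
facet normal 0.083 -0.771 0.632
outer loop
vertex 1.885 -1.014 2.273
vertex 1.915 -1.341 1.87
vertex 2.525 -1.114 2.067
endloop
endfacet
facet normal -0.081 0.771 -0.631
outer loop
vertex 1.825 -0.492 1.175
vertex 2.435 -0.266 1.373
vertex 2.212 -0.687 0.887
endloop
endfacet
facet normal -0.663 -0.515 -0.543
outer loop
vertex 1.825 -0.492 1.175
vertex 2.212 -0.687 0.887
vertex 1.915 -1.341 1.87
endloop
endfacet
facet normal -0.663 -0.516 -0.543
outer loop
vertex 1.915 -1.341 1.87
vertex 2.212 -0.687 0.887
vertex 2.302 -1.535 1.582
endloop
endfacet
facet normal 0.083 -0.771 0.631
outer loop
vertex 1.915 -1.341 1.87
vertex 2.302 -1.535 1.582
vertex 2.525 -1.114 2.067
endloop
endfacet
facet normal -0.081 0.771 -0.631
outer loop
vertex 2.212 -0.687 0.887
vertex 2.435 -0.266 1.373
vertex 2.73 -0.635 0.884
endloop
endfacet
facet normal 0.059 -0.629 -0.775
outer loop
vertex 2.212 -0.687 0.887
vertex 2.73 -0.635 0.884
vertex 2.302 -1.535 1.582
endloop
endfacet
facet normal 0.057 -0.629 -0.776
outer loop
vertex 2.302 -1.535 1.582
vertex 2.73 -0.635 0.884
vertex 2.82 -1.483 1.578
endloop
endfacet
facet normal 0.082 -0.771 0.631
outer loop
vertex 2.302 -1.535 1.582
vertex 2.82 -1.483 1.578
vertex 2.525 -1.114 2.067
endloop
endfacet
facet normal -0.083 0.771 -0.632
outer loop
vertex 2.73 -0.635 0.884
vertex 2.435 -0.266 1.373
vertex 3.075 -0.366 1.167
endloop
endfacet
facet normal 0.745 -0.373 -0.553
outer loop
vertex 2.73 -0.635 0.884
vertex 3.075 -0.366 1.167
vertex 2.82 -1.483 1.578
endloop
endfacet
facet normal 0.744 -0.374 -0.554
outer loop
vertex 2.82 -1.483 1.578
vertex 3.075 -0.366 1.167
vertex 3.165 -1.215 1.861
endloop
endfacet
facet normal 0.081 -0.771 0.631
outer loop
vertex 2.82 -1.483 1.578
vertex 3.165 -1.215 1.861
vertex 2.525 -1.114 2.067
endloop
endfacet

endsolid


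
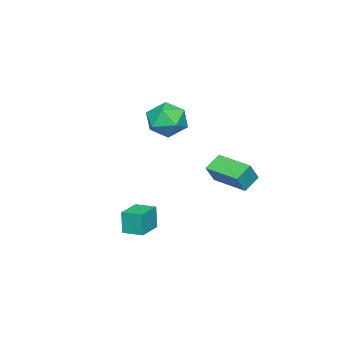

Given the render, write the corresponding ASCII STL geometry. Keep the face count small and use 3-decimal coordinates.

solid 
facet normal -0.995 -0.044 -0.087
outer loop
vertex 1.742 0.852 -1.077
vertex 1.686 1.957 -0.99
vertex 1.851 0.96 -2.378
endloop
endfacet
facet normal 0.050 -0.996 -0.078
outer loop
vertex 3.314 1.023 -2.25
vertex 1.742 0.852 -1.077
vertex 1.851 0.96 -2.378
endloop
endfacet
facet normal -0.995 -0.044 -0.087
outer loop
vertex 1.851 0.96 -2.378
vertex 1.686 1.957 -0.99
vertex 1.795 2.065 -2.291
endloop
endfacet
facet normal 0.083 0.082 -0.993
outer loop
vertex 1.795 2.065 -2.291
vertex 3.314 1.023 -2.25
vertex 1.851 0.96 -2.378
endloop
endfacet
facet normal -0.083 -0.082 0.993
outer loop
vertex 1.742 0.852 -1.077
vertex 3.149 2.02 -0.862
vertex 1.686 1.957 -0.99
endloop
endfacet
facet normal 0.050 -0.996 -0.078
outer loop
vertex 3.205 0.915 -0.949
vertex 1.742 0.852 -1.077
vertex 3.314 1.023 -2.25
endloop
endfacet
facet normal -0.083 -0.082 0.993
outer loop
vertex 3.205 0.915 -0.949
vertex 3.149 2.02 -0.862
vertex 1.742 0.852 -1.077
endloop
endfacet
facet normal -0.050 0.996 0.078
outer loop
vertex 1.686 1.957 -0.99
vertex 3.149 2.02 -0.862
vertex 1.795 2.065 -2.291
endloop
endfacet
facet normal 0.083 0.082 -0.993
outer loop
vertex 3.258 2.128 -2.163
vertex 3.314 1.023 -2.25
vertex 1.795 2.065 -2.291
endloop
endfacet
facet normal -0.050 0.996 0.078
outer loop
vertex 1.795 2.065 -2.291
vertex 3.149 2.02 -0.862
vertex 3.258 2.128 -2.163
endloop
endfacet
facet normal 0.995 0.044 0.087
outer loop
vertex 3.258 2.128 -2.163
vertex 3.205 0.915 -0.949
vertex 3.314 1.023 -2.25
endloop
endfacet
facet normal 0.995 0.044 0.087
outer loop
vertex 3.149 2.02 -0.862
vertex 3.205 0.915 -0.949
vertex 3.258 2.128 -2.163
endloop
endfacet
facet normal 0.299 0.817 -0.493
outer loop
vertex -2.523 0.267 1.633
vertex -3.402 0.908 2.161
vertex -2.315 0.826 2.685
endloop
endfacet
facet normal 0.848 0.379 -0.369
outer loop
vertex -2.523 0.267 1.633
vertex -2.315 0.826 2.685
vertex -1.895 -0.293 2.501
endloop
endfacet
facet normal 0.700 -0.251 -0.668
outer loop
vertex -2.523 0.267 1.633
vertex -1.895 -0.293 2.501
vertex -2.722 -0.903 1.864
endloop
endfacet
facet normal 0.059 -0.203 -0.977
outer loop
vertex -2.523 0.267 1.633
vertex -2.722 -0.903 1.864
vertex -3.654 -0.161 1.654
endloop
endfacet
facet normal -0.189 0.457 -0.869
outer loop
vertex -2.523 0.267 1.633
vertex -3.654 -0.161 1.654
vertex -3.402 0.908 2.161
endloop
endfacet
facet normal 0.899 0.282 0.336
outer loop
vertex -1.895 -0.293 2.501
vertex -2.315 0.826 2.685
vertex -2.386 0.001 3.566
endloop
endfacet
facet normal 0.009 0.991 0.136
outer loop
vertex -2.315 0.826 2.685
vertex -3.402 0.908 2.161
vertex -3.318 0.743 3.356
endloop
endfacet
facet normal -0.781 0.408 -0.473
outer loop
vertex -3.402 0.908 2.161
vertex -3.654 -0.161 1.654
vertex -4.145 0.133 2.719
endloop
endfacet
facet normal -0.379 -0.660 -0.649
outer loop
vertex -3.654 -0.161 1.654
vertex -2.722 -0.903 1.864
vertex -3.725 -0.986 2.535
endloop
endfacet
facet normal 0.658 -0.738 -0.148
outer loop
vertex -2.722 -0.903 1.864
vertex -1.895 -0.293 2.501
vertex -2.638 -1.068 3.059
endloop
endfacet
facet normal -0.059 0.203 0.977
outer loop
vertex -3.517 -0.427 3.587
vertex -2.386 0.001 3.566
vertex -3.318 0.743 3.356
endloop
endfacet
facet normal -0.700 0.251 0.668
outer loop
vertex -3.517 -0.427 3.587
vertex -3.318 0.743 3.356
vertex -4.145 0.133 2.719
endloop
endfacet
facet normal -0.848 -0.379 0.369
outer loop
vertex -3.517 -0.427 3.587
vertex -4.145 0.133 2.719
vertex -3.725 -0.986 2.535
endloop
endfacet
facet normal -0.299 -0.817 0.493
outer loop
vertex -3.517 -0.427 3.587
vertex -3.725 -0.986 2.535
vertex -2.638 -1.068 3.059
endloop
endfacet
facet normal 0.189 -0.457 0.869
outer loop
vertex -3.517 -0.427 3.587
vertex -2.638 -1.068 3.059
vertex -2.386 0.001 3.566
endloop
endfacet
facet normal 0.379 0.660 0.649
outer loop
vertex -3.318 0.743 3.356
vertex -2.386 0.001 3.566
vertex -2.315 0.826 2.685
endloop
endfacet
facet normal -0.658 0.738 0.148
outer loop
vertex -4.145 0.133 2.719
vertex -3.318 0.743 3.356
vertex -3.402 0.908 2.161
endloop
endfacet
facet normal -0.899 -0.282 -0.336
outer loop
vertex -3.725 -0.986 2.535
vertex -4.145 0.133 2.719
vertex -3.654 -0.161 1.654
endloop
endfacet
facet normal -0.009 -0.991 -0.136
outer loop
vertex -2.638 -1.068 3.059
vertex -3.725 -0.986 2.535
vertex -2.722 -0.903 1.864
endloop
endfacet
facet normal 0.781 -0.408 0.473
outer loop
vertex -2.386 0.001 3.566
vertex -2.638 -1.068 3.059
vertex -1.895 -0.293 2.501
endloop
endfacet
facet normal -0.525 0.101 -0.845
outer loop
vertex -4.914 2.377 -0.951
vertex -4.401 4.412 -1.026
vertex -3.976 2.118 -1.564
endloop
endfacet
facet normal -0.244 -0.969 0.036
outer loop
vertex -3.299 1.988 -0.474
vertex -4.914 2.377 -0.951
vertex -3.976 2.118 -1.564
endloop
endfacet
facet normal -0.525 0.101 -0.845
outer loop
vertex -3.976 2.118 -1.564
vertex -4.401 4.412 -1.026
vertex -3.463 4.153 -1.639
endloop
endfacet
facet normal 0.815 -0.225 -0.533
outer loop
vertex -3.463 4.153 -1.639
vertex -3.299 1.988 -0.474
vertex -3.976 2.118 -1.564
endloop
endfacet
facet normal -0.815 0.225 0.533
outer loop
vertex -4.914 2.377 -0.951
vertex -3.724 4.282 0.064
vertex -4.401 4.412 -1.026
endloop
endfacet
facet normal -0.244 -0.969 0.036
outer loop
vertex -4.237 2.247 0.139
vertex -4.914 2.377 -0.951
vertex -3.299 1.988 -0.474
endloop
endfacet
facet normal -0.815 0.225 0.533
outer loop
vertex -4.237 2.247 0.139
vertex -3.724 4.282 0.064
vertex -4.914 2.377 -0.951
endloop
endfacet
facet normal 0.244 0.969 -0.036
outer loop
vertex -4.401 4.412 -1.026
vertex -3.724 4.282 0.064
vertex -3.463 4.153 -1.639
endloop
endfacet
facet normal 0.815 -0.225 -0.533
outer loop
vertex -2.786 4.023 -0.549
vertex -3.299 1.988 -0.474
vertex -3.463 4.153 -1.639
endloop
endfacet
facet normal 0.244 0.969 -0.036
outer loop
vertex -3.463 4.153 -1.639
vertex -3.724 4.282 0.064
vertex -2.786 4.023 -0.549
endloop
endfacet
facet normal 0.525 -0.101 0.845
outer loop
vertex -2.786 4.023 -0.549
vertex -4.237 2.247 0.139
vertex -3.299 1.988 -0.474
endloop
endfacet
facet normal 0.525 -0.101 0.845
outer loop
vertex -3.724 4.282 0.064
vertex -4.237 2.247 0.139
vertex -2.786 4.023 -0.549
endloop
endfacet

endsolid


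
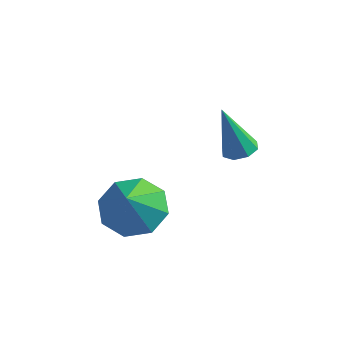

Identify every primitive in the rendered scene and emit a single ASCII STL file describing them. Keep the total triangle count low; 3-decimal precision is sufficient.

solid 
facet normal 0.284 0.112 -0.952
outer loop
vertex 4.591 -0.144 3.113
vertex 4.067 -0.194 2.951
vertex 4.391 0.226 3.097
endloop
endfacet
facet normal 0.720 0.413 0.557
outer loop
vertex 4.591 -0.144 3.113
vertex 4.391 0.226 3.097
vertex 3.573 -0.386 4.609
endloop
endfacet
facet normal 0.285 0.111 -0.952
outer loop
vertex 4.391 0.226 3.097
vertex 4.067 -0.194 2.951
vertex 4.002 0.35 2.995
endloop
endfacet
facet normal 0.164 0.880 0.445
outer loop
vertex 4.391 0.226 3.097
vertex 4.002 0.35 2.995
vertex 3.573 -0.386 4.609
endloop
endfacet
facet normal 0.283 0.111 -0.953
outer loop
vertex 4.002 0.35 2.995
vertex 4.067 -0.194 2.951
vertex 3.651 0.156 2.868
endloop
endfacet
facet normal -0.533 0.814 0.230
outer loop
vertex 4.002 0.35 2.995
vertex 3.651 0.156 2.868
vertex 3.573 -0.386 4.609
endloop
endfacet
facet normal 0.284 0.112 -0.952
outer loop
vertex 3.651 0.156 2.868
vertex 4.067 -0.194 2.951
vertex 3.544 -0.244 2.789
endloop
endfacet
facet normal -0.967 0.252 0.035
outer loop
vertex 3.651 0.156 2.868
vertex 3.544 -0.244 2.789
vertex 3.573 -0.386 4.609
endloop
endfacet
facet normal 0.284 0.110 -0.952
outer loop
vertex 3.544 -0.244 2.789
vertex 4.067 -0.194 2.951
vertex 3.744 -0.614 2.806
endloop
endfacet
facet normal -0.879 -0.476 -0.023
outer loop
vertex 3.544 -0.244 2.789
vertex 3.744 -0.614 2.806
vertex 3.573 -0.386 4.609
endloop
endfacet
facet normal 0.285 0.110 -0.952
outer loop
vertex 3.744 -0.614 2.806
vertex 4.067 -0.194 2.951
vertex 4.133 -0.738 2.908
endloop
endfacet
facet normal -0.323 -0.942 0.088
outer loop
vertex 3.744 -0.614 2.806
vertex 4.133 -0.738 2.908
vertex 3.573 -0.386 4.609
endloop
endfacet
facet normal 0.284 0.110 -0.953
outer loop
vertex 4.133 -0.738 2.908
vertex 4.067 -0.194 2.951
vertex 4.484 -0.544 3.035
endloop
endfacet
facet normal 0.374 -0.876 0.304
outer loop
vertex 4.133 -0.738 2.908
vertex 4.484 -0.544 3.035
vertex 3.573 -0.386 4.609
endloop
endfacet
facet normal 0.284 0.110 -0.953
outer loop
vertex 4.484 -0.544 3.035
vertex 4.067 -0.194 2.951
vertex 4.591 -0.144 3.113
endloop
endfacet
facet normal 0.808 -0.313 0.499
outer loop
vertex 4.484 -0.544 3.035
vertex 4.591 -0.144 3.113
vertex 3.573 -0.386 4.609
endloop
endfacet
facet normal -0.159 0.577 -0.801
outer loop
vertex 2.106 -0.986 0.948
vertex 1.489 -1.719 0.543
vertex 1.344 -0.897 1.163
endloop
endfacet
facet normal 0.292 0.338 0.895
outer loop
vertex 2.106 -0.986 0.948
vertex 1.344 -0.897 1.163
vertex 1.711 -2.521 1.657
endloop
endfacet
facet normal -0.160 0.576 -0.801
outer loop
vertex 1.344 -0.897 1.163
vertex 1.489 -1.719 0.543
vertex 0.668 -1.29 1.015
endloop
endfacet
facet normal -0.323 0.208 0.923
outer loop
vertex 1.344 -0.897 1.163
vertex 0.668 -1.29 1.015
vertex 1.711 -2.521 1.657
endloop
endfacet
facet normal -0.159 0.577 -0.801
outer loop
vertex 0.668 -1.29 1.015
vertex 1.489 -1.719 0.543
vertex 0.473 -1.934 0.59
endloop
endfacet
facet normal -0.696 -0.236 0.678
outer loop
vertex 0.668 -1.29 1.015
vertex 0.473 -1.934 0.59
vertex 1.711 -2.521 1.657
endloop
endfacet
facet normal -0.159 0.576 -0.802
outer loop
vertex 0.473 -1.934 0.59
vertex 1.489 -1.719 0.543
vertex 0.873 -2.453 0.138
endloop
endfacet
facet normal -0.609 -0.733 0.303
outer loop
vertex 0.473 -1.934 0.59
vertex 0.873 -2.453 0.138
vertex 1.711 -2.521 1.657
endloop
endfacet
facet normal -0.159 0.576 -0.802
outer loop
vertex 0.873 -2.453 0.138
vertex 1.489 -1.719 0.543
vertex 1.634 -2.542 -0.077
endloop
endfacet
facet normal -0.111 -0.994 0.017
outer loop
vertex 0.873 -2.453 0.138
vertex 1.634 -2.542 -0.077
vertex 1.711 -2.521 1.657
endloop
endfacet
facet normal -0.159 0.576 -0.802
outer loop
vertex 1.634 -2.542 -0.077
vertex 1.489 -1.719 0.543
vertex 2.311 -2.149 0.071
endloop
endfacet
facet normal 0.504 -0.864 -0.012
outer loop
vertex 1.634 -2.542 -0.077
vertex 2.311 -2.149 0.071
vertex 1.711 -2.521 1.657
endloop
endfacet
facet normal -0.158 0.577 -0.801
outer loop
vertex 2.311 -2.149 0.071
vertex 1.489 -1.719 0.543
vertex 2.506 -1.505 0.496
endloop
endfacet
facet normal 0.877 -0.420 0.233
outer loop
vertex 2.311 -2.149 0.071
vertex 2.506 -1.505 0.496
vertex 1.711 -2.521 1.657
endloop
endfacet
facet normal -0.158 0.576 -0.802
outer loop
vertex 2.506 -1.505 0.496
vertex 1.489 -1.719 0.543
vertex 2.106 -0.986 0.948
endloop
endfacet
facet normal 0.789 0.078 0.609
outer loop
vertex 2.506 -1.505 0.496
vertex 2.106 -0.986 0.948
vertex 1.711 -2.521 1.657
endloop
endfacet

endsolid


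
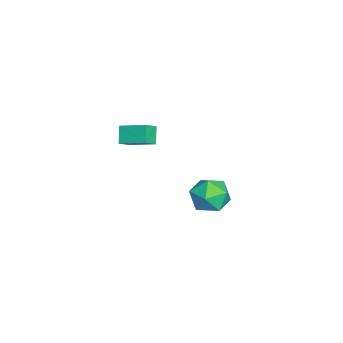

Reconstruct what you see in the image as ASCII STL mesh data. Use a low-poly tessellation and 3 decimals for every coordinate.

solid 
facet normal -0.659 -0.048 0.750
outer loop
vertex 3.166 -1.24 4.253
vertex 3.598 -0.045 4.71
vertex 2.608 -0.86 3.787
endloop
endfacet
facet normal -0.320 -0.885 -0.339
outer loop
vertex 3.222 -0.815 3.09
vertex 3.166 -1.24 4.253
vertex 2.608 -0.86 3.787
endloop
endfacet
facet normal -0.659 -0.048 0.750
outer loop
vertex 2.608 -0.86 3.787
vertex 3.598 -0.045 4.71
vertex 3.04 0.335 4.244
endloop
endfacet
facet normal -0.680 0.463 -0.569
outer loop
vertex 3.04 0.335 4.244
vertex 3.222 -0.815 3.09
vertex 2.608 -0.86 3.787
endloop
endfacet
facet normal 0.680 -0.463 0.569
outer loop
vertex 3.166 -1.24 4.253
vertex 4.212 -0.0 4.013
vertex 3.598 -0.045 4.71
endloop
endfacet
facet normal -0.320 -0.885 -0.339
outer loop
vertex 3.78 -1.195 3.556
vertex 3.166 -1.24 4.253
vertex 3.222 -0.815 3.09
endloop
endfacet
facet normal 0.680 -0.463 0.569
outer loop
vertex 3.78 -1.195 3.556
vertex 4.212 -0.0 4.013
vertex 3.166 -1.24 4.253
endloop
endfacet
facet normal 0.320 0.885 0.339
outer loop
vertex 3.598 -0.045 4.71
vertex 4.212 -0.0 4.013
vertex 3.04 0.335 4.244
endloop
endfacet
facet normal -0.680 0.463 -0.569
outer loop
vertex 3.654 0.38 3.547
vertex 3.222 -0.815 3.09
vertex 3.04 0.335 4.244
endloop
endfacet
facet normal 0.320 0.885 0.339
outer loop
vertex 3.04 0.335 4.244
vertex 4.212 -0.0 4.013
vertex 3.654 0.38 3.547
endloop
endfacet
facet normal 0.659 0.048 -0.750
outer loop
vertex 3.654 0.38 3.547
vertex 3.78 -1.195 3.556
vertex 3.222 -0.815 3.09
endloop
endfacet
facet normal 0.659 0.048 -0.750
outer loop
vertex 4.212 -0.0 4.013
vertex 3.78 -1.195 3.556
vertex 3.654 0.38 3.547
endloop
endfacet
facet normal -0.607 -0.013 0.795
outer loop
vertex 0.516 3.068 -1.116
vertex 0.407 2.017 -1.216
vertex 1.187 2.415 -0.614
endloop
endfacet
facet normal -0.131 0.516 0.846
outer loop
vertex 0.516 3.068 -1.116
vertex 1.187 2.415 -0.614
vertex 1.554 3.29 -1.091
endloop
endfacet
facet normal -0.207 0.938 0.276
outer loop
vertex 0.516 3.068 -1.116
vertex 1.554 3.29 -1.091
vertex 1.002 3.432 -1.987
endloop
endfacet
facet normal -0.731 0.671 -0.127
outer loop
vertex 0.516 3.068 -1.116
vertex 1.002 3.432 -1.987
vertex 0.293 2.645 -2.064
endloop
endfacet
facet normal -0.978 0.083 0.193
outer loop
vertex 0.516 3.068 -1.116
vertex 0.293 2.645 -2.064
vertex 0.407 2.017 -1.216
endloop
endfacet
facet normal 0.523 0.228 0.821
outer loop
vertex 1.554 3.29 -1.091
vertex 1.187 2.415 -0.614
vertex 2.087 2.375 -1.176
endloop
endfacet
facet normal -0.249 -0.628 0.738
outer loop
vertex 1.187 2.415 -0.614
vertex 0.407 2.017 -1.216
vertex 1.378 1.588 -1.253
endloop
endfacet
facet normal -0.849 -0.473 -0.236
outer loop
vertex 0.407 2.017 -1.216
vertex 0.293 2.645 -2.064
vertex 0.826 1.73 -2.149
endloop
endfacet
facet normal -0.450 0.479 -0.754
outer loop
vertex 0.293 2.645 -2.064
vertex 1.002 3.432 -1.987
vertex 1.193 2.605 -2.626
endloop
endfacet
facet normal 0.399 0.911 -0.101
outer loop
vertex 1.002 3.432 -1.987
vertex 1.554 3.29 -1.091
vertex 1.973 3.003 -2.024
endloop
endfacet
facet normal 0.731 -0.671 0.127
outer loop
vertex 1.864 1.952 -2.124
vertex 2.087 2.375 -1.176
vertex 1.378 1.588 -1.253
endloop
endfacet
facet normal 0.207 -0.938 -0.276
outer loop
vertex 1.864 1.952 -2.124
vertex 1.378 1.588 -1.253
vertex 0.826 1.73 -2.149
endloop
endfacet
facet normal 0.131 -0.516 -0.846
outer loop
vertex 1.864 1.952 -2.124
vertex 0.826 1.73 -2.149
vertex 1.193 2.605 -2.626
endloop
endfacet
facet normal 0.607 0.013 -0.795
outer loop
vertex 1.864 1.952 -2.124
vertex 1.193 2.605 -2.626
vertex 1.973 3.003 -2.024
endloop
endfacet
facet normal 0.978 -0.083 -0.193
outer loop
vertex 1.864 1.952 -2.124
vertex 1.973 3.003 -2.024
vertex 2.087 2.375 -1.176
endloop
endfacet
facet normal 0.450 -0.479 0.754
outer loop
vertex 1.378 1.588 -1.253
vertex 2.087 2.375 -1.176
vertex 1.187 2.415 -0.614
endloop
endfacet
facet normal -0.399 -0.911 0.101
outer loop
vertex 0.826 1.73 -2.149
vertex 1.378 1.588 -1.253
vertex 0.407 2.017 -1.216
endloop
endfacet
facet normal -0.523 -0.228 -0.821
outer loop
vertex 1.193 2.605 -2.626
vertex 0.826 1.73 -2.149
vertex 0.293 2.645 -2.064
endloop
endfacet
facet normal 0.249 0.628 -0.738
outer loop
vertex 1.973 3.003 -2.024
vertex 1.193 2.605 -2.626
vertex 1.002 3.432 -1.987
endloop
endfacet
facet normal 0.849 0.473 0.236
outer loop
vertex 2.087 2.375 -1.176
vertex 1.973 3.003 -2.024
vertex 1.554 3.29 -1.091
endloop
endfacet

endsolid


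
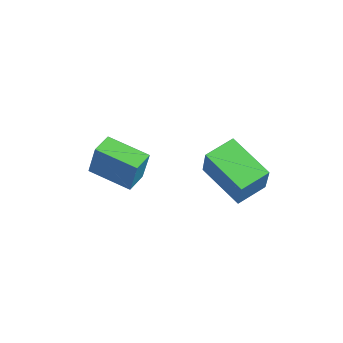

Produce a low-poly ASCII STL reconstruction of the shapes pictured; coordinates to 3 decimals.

solid 
facet normal -0.510 0.018 -0.860
outer loop
vertex 3.2 0.985 1.901
vertex 2.701 1.913 2.217
vertex 4.464 1.914 1.171
endloop
endfacet
facet normal 0.454 -0.843 -0.287
outer loop
vertex 5.219 1.887 2.443
vertex 3.2 0.985 1.901
vertex 4.464 1.914 1.171
endloop
endfacet
facet normal -0.510 0.018 -0.860
outer loop
vertex 4.464 1.914 1.171
vertex 2.701 1.913 2.217
vertex 3.965 2.842 1.487
endloop
endfacet
facet normal 0.731 0.537 -0.422
outer loop
vertex 3.965 2.842 1.487
vertex 5.219 1.887 2.443
vertex 4.464 1.914 1.171
endloop
endfacet
facet normal -0.731 -0.537 0.422
outer loop
vertex 3.2 0.985 1.901
vertex 3.456 1.886 3.489
vertex 2.701 1.913 2.217
endloop
endfacet
facet normal 0.454 -0.843 -0.287
outer loop
vertex 3.955 0.958 3.173
vertex 3.2 0.985 1.901
vertex 5.219 1.887 2.443
endloop
endfacet
facet normal -0.731 -0.537 0.422
outer loop
vertex 3.955 0.958 3.173
vertex 3.456 1.886 3.489
vertex 3.2 0.985 1.901
endloop
endfacet
facet normal -0.454 0.843 0.287
outer loop
vertex 2.701 1.913 2.217
vertex 3.456 1.886 3.489
vertex 3.965 2.842 1.487
endloop
endfacet
facet normal 0.731 0.537 -0.422
outer loop
vertex 4.72 2.815 2.759
vertex 5.219 1.887 2.443
vertex 3.965 2.842 1.487
endloop
endfacet
facet normal -0.454 0.843 0.287
outer loop
vertex 3.965 2.842 1.487
vertex 3.456 1.886 3.489
vertex 4.72 2.815 2.759
endloop
endfacet
facet normal 0.510 -0.018 0.860
outer loop
vertex 4.72 2.815 2.759
vertex 3.955 0.958 3.173
vertex 5.219 1.887 2.443
endloop
endfacet
facet normal 0.510 -0.018 0.860
outer loop
vertex 3.456 1.886 3.489
vertex 3.955 0.958 3.173
vertex 4.72 2.815 2.759
endloop
endfacet
facet normal -0.533 -0.805 0.261
outer loop
vertex 1.204 -2.215 1.67
vertex 0.528 -1.74 1.756
vertex 0.895 -2.424 0.394
endloop
endfacet
facet normal 0.814 -0.572 -0.103
outer loop
vertex 1.732 -1.16 -0.016
vertex 1.204 -2.215 1.67
vertex 0.895 -2.424 0.394
endloop
endfacet
facet normal -0.533 -0.805 0.260
outer loop
vertex 0.895 -2.424 0.394
vertex 0.528 -1.74 1.756
vertex 0.22 -1.949 0.479
endloop
endfacet
facet normal -0.232 -0.158 -0.960
outer loop
vertex 0.22 -1.949 0.479
vertex 1.732 -1.16 -0.016
vertex 0.895 -2.424 0.394
endloop
endfacet
facet normal 0.233 0.157 0.960
outer loop
vertex 1.204 -2.215 1.67
vertex 1.365 -0.476 1.346
vertex 0.528 -1.74 1.756
endloop
endfacet
facet normal 0.814 -0.572 -0.103
outer loop
vertex 2.04 -0.951 1.261
vertex 1.204 -2.215 1.67
vertex 1.732 -1.16 -0.016
endloop
endfacet
facet normal 0.232 0.157 0.960
outer loop
vertex 2.04 -0.951 1.261
vertex 1.365 -0.476 1.346
vertex 1.204 -2.215 1.67
endloop
endfacet
facet normal -0.814 0.572 0.103
outer loop
vertex 0.528 -1.74 1.756
vertex 1.365 -0.476 1.346
vertex 0.22 -1.949 0.479
endloop
endfacet
facet normal -0.232 -0.157 -0.960
outer loop
vertex 1.056 -0.685 0.07
vertex 1.732 -1.16 -0.016
vertex 0.22 -1.949 0.479
endloop
endfacet
facet normal -0.814 0.572 0.103
outer loop
vertex 0.22 -1.949 0.479
vertex 1.365 -0.476 1.346
vertex 1.056 -0.685 0.07
endloop
endfacet
facet normal 0.533 0.805 -0.260
outer loop
vertex 1.056 -0.685 0.07
vertex 2.04 -0.951 1.261
vertex 1.732 -1.16 -0.016
endloop
endfacet
facet normal 0.533 0.805 -0.261
outer loop
vertex 1.365 -0.476 1.346
vertex 2.04 -0.951 1.261
vertex 1.056 -0.685 0.07
endloop
endfacet

endsolid


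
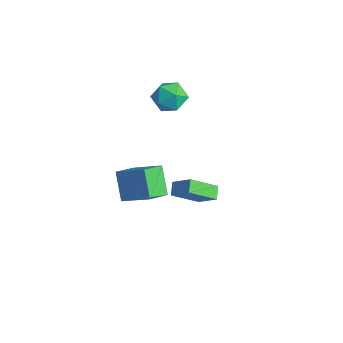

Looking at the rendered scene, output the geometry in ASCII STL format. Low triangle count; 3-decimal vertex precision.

solid 
facet normal -0.622 0.208 0.755
outer loop
vertex -4.169 -1.758 -3.436
vertex -2.564 -0.865 -2.358
vertex -4.496 -0.388 -4.083
endloop
endfacet
facet normal -0.754 -0.419 -0.506
outer loop
vertex -3.276 -0.795 -5.562
vertex -4.169 -1.758 -3.436
vertex -4.496 -0.388 -4.083
endloop
endfacet
facet normal -0.622 0.208 0.755
outer loop
vertex -4.496 -0.388 -4.083
vertex -2.564 -0.865 -2.358
vertex -2.891 0.505 -3.005
endloop
endfacet
facet normal -0.211 0.884 -0.417
outer loop
vertex -2.891 0.505 -3.005
vertex -3.276 -0.795 -5.562
vertex -4.496 -0.388 -4.083
endloop
endfacet
facet normal 0.211 -0.884 0.417
outer loop
vertex -4.169 -1.758 -3.436
vertex -1.344 -1.272 -3.837
vertex -2.564 -0.865 -2.358
endloop
endfacet
facet normal -0.754 -0.419 -0.506
outer loop
vertex -2.949 -2.165 -4.915
vertex -4.169 -1.758 -3.436
vertex -3.276 -0.795 -5.562
endloop
endfacet
facet normal 0.211 -0.884 0.417
outer loop
vertex -2.949 -2.165 -4.915
vertex -1.344 -1.272 -3.837
vertex -4.169 -1.758 -3.436
endloop
endfacet
facet normal 0.754 0.419 0.506
outer loop
vertex -2.564 -0.865 -2.358
vertex -1.344 -1.272 -3.837
vertex -2.891 0.505 -3.005
endloop
endfacet
facet normal -0.211 0.884 -0.417
outer loop
vertex -1.671 0.098 -4.484
vertex -3.276 -0.795 -5.562
vertex -2.891 0.505 -3.005
endloop
endfacet
facet normal 0.754 0.419 0.506
outer loop
vertex -2.891 0.505 -3.005
vertex -1.344 -1.272 -3.837
vertex -1.671 0.098 -4.484
endloop
endfacet
facet normal 0.622 -0.208 -0.755
outer loop
vertex -1.671 0.098 -4.484
vertex -2.949 -2.165 -4.915
vertex -3.276 -0.795 -5.562
endloop
endfacet
facet normal 0.622 -0.208 -0.755
outer loop
vertex -1.344 -1.272 -3.837
vertex -2.949 -2.165 -4.915
vertex -1.671 0.098 -4.484
endloop
endfacet
facet normal -0.727 -0.285 -0.624
outer loop
vertex 1.715 -1.867 -0.465
vertex 1.155 -1.404 -0.024
vertex 2.089 -0.339 -1.599
endloop
endfacet
facet normal 0.659 -0.546 -0.518
outer loop
vertex 3.165 0.084 -0.676
vertex 1.715 -1.867 -0.465
vertex 2.089 -0.339 -1.599
endloop
endfacet
facet normal -0.727 -0.286 -0.624
outer loop
vertex 2.089 -0.339 -1.599
vertex 1.155 -1.404 -0.024
vertex 1.529 0.125 -1.159
endloop
endfacet
facet normal 0.193 0.788 -0.585
outer loop
vertex 1.529 0.125 -1.159
vertex 3.165 0.084 -0.676
vertex 2.089 -0.339 -1.599
endloop
endfacet
facet normal -0.192 -0.788 0.585
outer loop
vertex 1.715 -1.867 -0.465
vertex 2.231 -0.981 0.899
vertex 1.155 -1.404 -0.024
endloop
endfacet
facet normal 0.659 -0.546 -0.518
outer loop
vertex 2.791 -1.445 0.459
vertex 1.715 -1.867 -0.465
vertex 3.165 0.084 -0.676
endloop
endfacet
facet normal -0.193 -0.788 0.585
outer loop
vertex 2.791 -1.445 0.459
vertex 2.231 -0.981 0.899
vertex 1.715 -1.867 -0.465
endloop
endfacet
facet normal -0.659 0.546 0.518
outer loop
vertex 1.155 -1.404 -0.024
vertex 2.231 -0.981 0.899
vertex 1.529 0.125 -1.159
endloop
endfacet
facet normal 0.192 0.789 -0.584
outer loop
vertex 2.605 0.547 -0.235
vertex 3.165 0.084 -0.676
vertex 1.529 0.125 -1.159
endloop
endfacet
facet normal -0.659 0.546 0.518
outer loop
vertex 1.529 0.125 -1.159
vertex 2.231 -0.981 0.899
vertex 2.605 0.547 -0.235
endloop
endfacet
facet normal 0.727 0.285 0.624
outer loop
vertex 2.605 0.547 -0.235
vertex 2.791 -1.445 0.459
vertex 3.165 0.084 -0.676
endloop
endfacet
facet normal 0.727 0.285 0.624
outer loop
vertex 2.231 -0.981 0.899
vertex 2.791 -1.445 0.459
vertex 2.605 0.547 -0.235
endloop
endfacet
facet normal 0.223 0.888 -0.402
outer loop
vertex -2.864 1.669 1.765
vertex -3.564 2.172 2.488
vertex -2.483 2.025 2.762
endloop
endfacet
facet normal 0.776 0.439 -0.453
outer loop
vertex -2.864 1.669 1.765
vertex -2.483 2.025 2.762
vertex -2.155 1.028 2.357
endloop
endfacet
facet normal 0.560 -0.135 -0.817
outer loop
vertex -2.864 1.669 1.765
vertex -2.155 1.028 2.357
vertex -3.033 0.559 1.833
endloop
endfacet
facet normal -0.126 -0.042 -0.991
outer loop
vertex -2.864 1.669 1.765
vertex -3.033 0.559 1.833
vertex -3.904 1.266 1.914
endloop
endfacet
facet normal -0.334 0.591 -0.734
outer loop
vertex -2.864 1.669 1.765
vertex -3.904 1.266 1.914
vertex -3.564 2.172 2.488
endloop
endfacet
facet normal 0.951 0.229 0.206
outer loop
vertex -2.155 1.028 2.357
vertex -2.483 2.025 2.762
vertex -2.416 1.134 3.446
endloop
endfacet
facet normal 0.057 0.956 0.289
outer loop
vertex -2.483 2.025 2.762
vertex -3.564 2.172 2.488
vertex -3.287 1.841 3.527
endloop
endfacet
facet normal -0.844 0.474 -0.249
outer loop
vertex -3.564 2.172 2.488
vertex -3.904 1.266 1.914
vertex -4.165 1.372 3.003
endloop
endfacet
facet normal -0.507 -0.549 -0.665
outer loop
vertex -3.904 1.266 1.914
vertex -3.033 0.559 1.833
vertex -3.837 0.375 2.598
endloop
endfacet
facet normal 0.603 -0.700 -0.384
outer loop
vertex -3.033 0.559 1.833
vertex -2.155 1.028 2.357
vertex -2.756 0.228 2.872
endloop
endfacet
facet normal 0.126 0.042 0.991
outer loop
vertex -3.456 0.731 3.595
vertex -2.416 1.134 3.446
vertex -3.287 1.841 3.527
endloop
endfacet
facet normal -0.560 0.135 0.817
outer loop
vertex -3.456 0.731 3.595
vertex -3.287 1.841 3.527
vertex -4.165 1.372 3.003
endloop
endfacet
facet normal -0.776 -0.439 0.453
outer loop
vertex -3.456 0.731 3.595
vertex -4.165 1.372 3.003
vertex -3.837 0.375 2.598
endloop
endfacet
facet normal -0.223 -0.888 0.402
outer loop
vertex -3.456 0.731 3.595
vertex -3.837 0.375 2.598
vertex -2.756 0.228 2.872
endloop
endfacet
facet normal 0.334 -0.591 0.734
outer loop
vertex -3.456 0.731 3.595
vertex -2.756 0.228 2.872
vertex -2.416 1.134 3.446
endloop
endfacet
facet normal 0.507 0.549 0.665
outer loop
vertex -3.287 1.841 3.527
vertex -2.416 1.134 3.446
vertex -2.483 2.025 2.762
endloop
endfacet
facet normal -0.603 0.700 0.384
outer loop
vertex -4.165 1.372 3.003
vertex -3.287 1.841 3.527
vertex -3.564 2.172 2.488
endloop
endfacet
facet normal -0.951 -0.229 -0.206
outer loop
vertex -3.837 0.375 2.598
vertex -4.165 1.372 3.003
vertex -3.904 1.266 1.914
endloop
endfacet
facet normal -0.057 -0.956 -0.289
outer loop
vertex -2.756 0.228 2.872
vertex -3.837 0.375 2.598
vertex -3.033 0.559 1.833
endloop
endfacet
facet normal 0.844 -0.474 0.249
outer loop
vertex -2.416 1.134 3.446
vertex -2.756 0.228 2.872
vertex -2.155 1.028 2.357
endloop
endfacet

endsolid


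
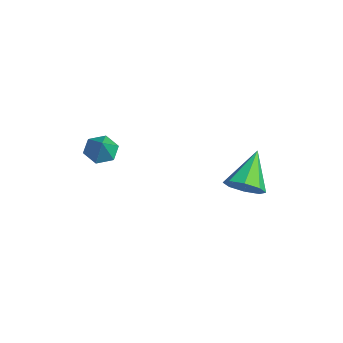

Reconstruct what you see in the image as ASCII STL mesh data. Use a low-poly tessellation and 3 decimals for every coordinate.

solid 
facet normal 0.592 -0.510 -0.624
outer loop
vertex 4.587 3.066 1.119
vertex 4.028 3.285 0.409
vertex 4.776 3.674 0.801
endloop
endfacet
facet normal 0.469 0.290 0.834
outer loop
vertex 4.587 3.066 1.119
vertex 4.776 3.674 0.801
vertex 2.832 4.315 1.671
endloop
endfacet
facet normal 0.592 -0.509 -0.624
outer loop
vertex 4.776 3.674 0.801
vertex 4.028 3.285 0.409
vertex 4.527 4.055 0.254
endloop
endfacet
facet normal 0.437 0.819 0.372
outer loop
vertex 4.776 3.674 0.801
vertex 4.527 4.055 0.254
vertex 2.832 4.315 1.671
endloop
endfacet
facet normal 0.592 -0.509 -0.625
outer loop
vertex 4.527 4.055 0.254
vertex 4.028 3.285 0.409
vertex 3.985 3.985 -0.202
endloop
endfacet
facet normal 0.012 0.986 -0.166
outer loop
vertex 4.527 4.055 0.254
vertex 3.985 3.985 -0.202
vertex 2.832 4.315 1.671
endloop
endfacet
facet normal 0.591 -0.509 -0.625
outer loop
vertex 3.985 3.985 -0.202
vertex 4.028 3.285 0.409
vertex 3.468 3.505 -0.3
endloop
endfacet
facet normal -0.554 0.692 -0.463
outer loop
vertex 3.985 3.985 -0.202
vertex 3.468 3.505 -0.3
vertex 2.832 4.315 1.671
endloop
endfacet
facet normal 0.592 -0.509 -0.625
outer loop
vertex 3.468 3.505 -0.3
vertex 4.028 3.285 0.409
vertex 3.28 2.897 0.017
endloop
endfacet
facet normal -0.932 0.108 -0.345
outer loop
vertex 3.468 3.505 -0.3
vertex 3.28 2.897 0.017
vertex 2.832 4.315 1.671
endloop
endfacet
facet normal 0.592 -0.510 -0.624
outer loop
vertex 3.28 2.897 0.017
vertex 4.028 3.285 0.409
vertex 3.529 2.516 0.564
endloop
endfacet
facet normal -0.900 -0.420 0.117
outer loop
vertex 3.28 2.897 0.017
vertex 3.529 2.516 0.564
vertex 2.832 4.315 1.671
endloop
endfacet
facet normal 0.592 -0.510 -0.624
outer loop
vertex 3.529 2.516 0.564
vertex 4.028 3.285 0.409
vertex 4.071 2.586 1.021
endloop
endfacet
facet normal -0.476 -0.587 0.655
outer loop
vertex 3.529 2.516 0.564
vertex 4.071 2.586 1.021
vertex 2.832 4.315 1.671
endloop
endfacet
facet normal 0.593 -0.510 -0.624
outer loop
vertex 4.071 2.586 1.021
vertex 4.028 3.285 0.409
vertex 4.587 3.066 1.119
endloop
endfacet
facet normal 0.091 -0.292 0.952
outer loop
vertex 4.071 2.586 1.021
vertex 4.587 3.066 1.119
vertex 2.832 4.315 1.671
endloop
endfacet
facet normal -0.619 0.134 -0.774
outer loop
vertex 1.231 -2.272 1.314
vertex 0.74 -1.896 1.772
vertex 1.291 -1.509 1.398
endloop
endfacet
facet normal 0.980 -0.056 -0.189
outer loop
vertex 1.231 -2.272 1.314
vertex 1.291 -1.509 1.398
vertex 1.52 -2.064 2.748
endloop
endfacet
facet normal -0.619 0.134 -0.774
outer loop
vertex 1.291 -1.509 1.398
vertex 0.74 -1.896 1.772
vertex 0.8 -1.133 1.856
endloop
endfacet
facet normal 0.694 0.700 0.170
outer loop
vertex 1.291 -1.509 1.398
vertex 0.8 -1.133 1.856
vertex 1.52 -2.064 2.748
endloop
endfacet
facet normal -0.619 0.134 -0.774
outer loop
vertex 0.8 -1.133 1.856
vertex 0.74 -1.896 1.772
vertex 0.249 -1.519 2.23
endloop
endfacet
facet normal 0.004 0.693 0.721
outer loop
vertex 0.8 -1.133 1.856
vertex 0.249 -1.519 2.23
vertex 1.52 -2.064 2.748
endloop
endfacet
facet normal -0.619 0.134 -0.774
outer loop
vertex 0.249 -1.519 2.23
vertex 0.74 -1.896 1.772
vertex 0.189 -2.282 2.146
endloop
endfacet
facet normal -0.402 -0.069 0.913
outer loop
vertex 0.249 -1.519 2.23
vertex 0.189 -2.282 2.146
vertex 1.52 -2.064 2.748
endloop
endfacet
facet normal -0.619 0.133 -0.774
outer loop
vertex 0.189 -2.282 2.146
vertex 0.74 -1.896 1.772
vertex 0.68 -2.659 1.689
endloop
endfacet
facet normal -0.116 -0.824 0.555
outer loop
vertex 0.189 -2.282 2.146
vertex 0.68 -2.659 1.689
vertex 1.52 -2.064 2.748
endloop
endfacet
facet normal -0.620 0.133 -0.773
outer loop
vertex 0.68 -2.659 1.689
vertex 0.74 -1.896 1.772
vertex 1.231 -2.272 1.314
endloop
endfacet
facet normal 0.576 -0.818 0.003
outer loop
vertex 0.68 -2.659 1.689
vertex 1.231 -2.272 1.314
vertex 1.52 -2.064 2.748
endloop
endfacet

endsolid
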